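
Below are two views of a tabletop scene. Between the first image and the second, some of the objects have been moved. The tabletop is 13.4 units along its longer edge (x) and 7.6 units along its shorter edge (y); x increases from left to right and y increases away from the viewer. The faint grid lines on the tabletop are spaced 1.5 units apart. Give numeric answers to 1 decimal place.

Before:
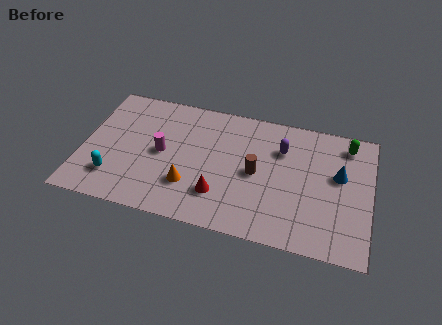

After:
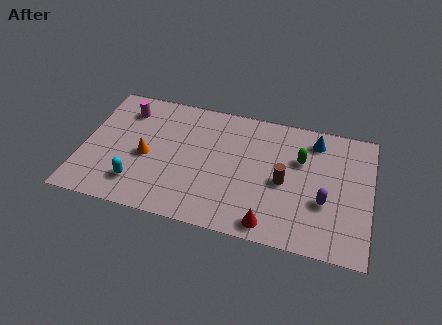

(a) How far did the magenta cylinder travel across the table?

2.9

The magenta cylinder moved from about (3.7, 3.8) to (1.8, 6.0), a distance of √(1.9² + 2.2²) ≈ 2.9.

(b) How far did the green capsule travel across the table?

2.5

From (12.2, 6.4) to (10.1, 5.0), the green capsule covered √(2.1² + 1.4²) ≈ 2.5 units.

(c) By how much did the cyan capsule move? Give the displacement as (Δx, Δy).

(1.1, -0.1)

The cyan capsule was at about (1.6, 1.8) and moved to about (2.7, 1.7).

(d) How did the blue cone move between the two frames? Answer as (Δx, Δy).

(-1.2, 1.8)

The blue cone was at about (11.9, 4.5) and moved to about (10.7, 6.3).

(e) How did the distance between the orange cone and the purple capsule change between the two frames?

+3.1

The distance was about 5.2 in the first image and 8.3 in the second, so they moved 3.1 units further apart.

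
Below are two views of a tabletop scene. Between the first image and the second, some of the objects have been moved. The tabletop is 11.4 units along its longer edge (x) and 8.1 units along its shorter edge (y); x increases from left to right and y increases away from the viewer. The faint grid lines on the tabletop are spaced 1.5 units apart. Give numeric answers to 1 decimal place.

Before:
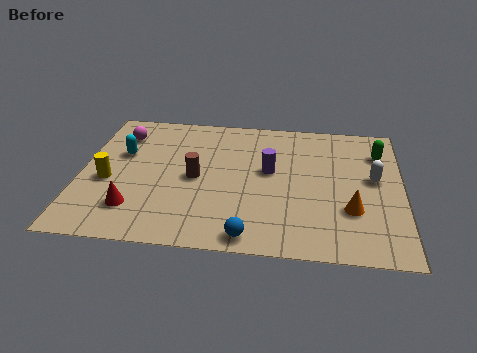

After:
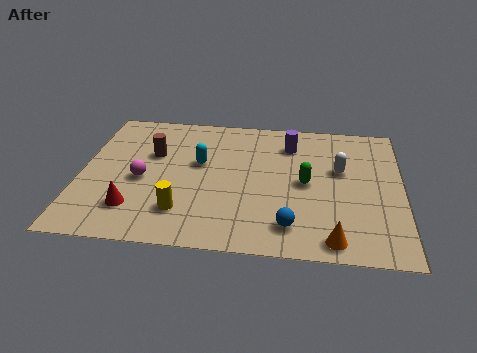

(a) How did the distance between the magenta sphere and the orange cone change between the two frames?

-1.8

Before: roughly 9.1 units apart; after: 7.3. That's 1.8 units closer together.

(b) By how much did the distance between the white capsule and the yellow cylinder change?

-3.2

They were about 9.5 units apart before and 6.3 after — 3.2 units closer together.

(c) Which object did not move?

the red cone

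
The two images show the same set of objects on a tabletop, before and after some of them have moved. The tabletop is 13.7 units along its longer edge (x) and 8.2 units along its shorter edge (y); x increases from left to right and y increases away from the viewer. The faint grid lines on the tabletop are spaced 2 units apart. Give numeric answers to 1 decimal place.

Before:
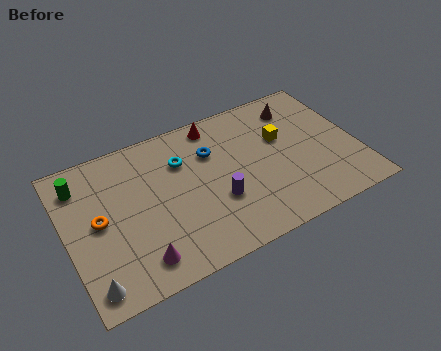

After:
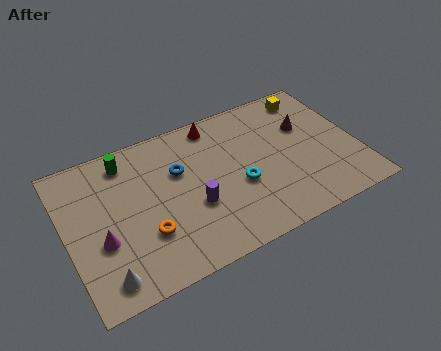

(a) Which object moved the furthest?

the cyan torus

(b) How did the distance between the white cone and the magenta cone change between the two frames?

-0.3

The distance was about 2.2 in the first image and 1.9 in the second, so they moved 0.3 units closer together.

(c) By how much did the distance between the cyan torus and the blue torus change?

+1.9

They were about 1.4 units apart before and 3.3 after — 1.9 units further apart.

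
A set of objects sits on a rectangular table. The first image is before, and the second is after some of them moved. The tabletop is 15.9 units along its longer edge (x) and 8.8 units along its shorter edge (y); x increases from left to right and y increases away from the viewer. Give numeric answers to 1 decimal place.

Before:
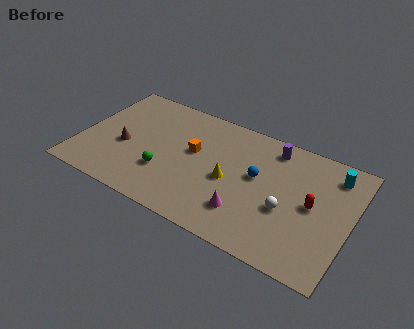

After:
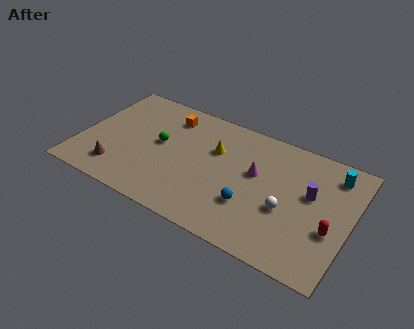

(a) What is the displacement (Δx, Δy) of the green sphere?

(-0.6, 2.0)

The green sphere was at about (5.2, 2.8) and moved to about (4.6, 4.8).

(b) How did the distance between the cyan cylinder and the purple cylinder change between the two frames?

-1.3

The distance was about 3.6 in the first image and 2.3 in the second, so they moved 1.3 units closer together.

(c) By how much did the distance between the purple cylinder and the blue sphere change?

+1.4

Before: roughly 2.6 units apart; after: 4.0. That's 1.4 units further apart.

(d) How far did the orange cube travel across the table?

2.7

The orange cube moved from about (6.6, 5.1) to (4.8, 7.1), a distance of √(1.8² + 2.0²) ≈ 2.7.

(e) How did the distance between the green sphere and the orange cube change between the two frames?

-0.4

The distance was about 2.7 in the first image and 2.3 in the second, so they moved 0.4 units closer together.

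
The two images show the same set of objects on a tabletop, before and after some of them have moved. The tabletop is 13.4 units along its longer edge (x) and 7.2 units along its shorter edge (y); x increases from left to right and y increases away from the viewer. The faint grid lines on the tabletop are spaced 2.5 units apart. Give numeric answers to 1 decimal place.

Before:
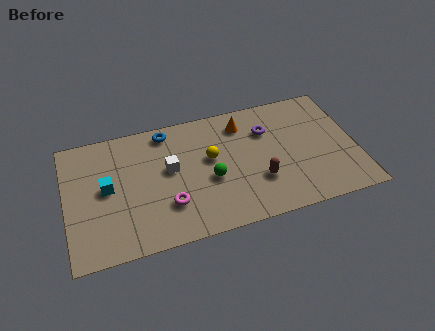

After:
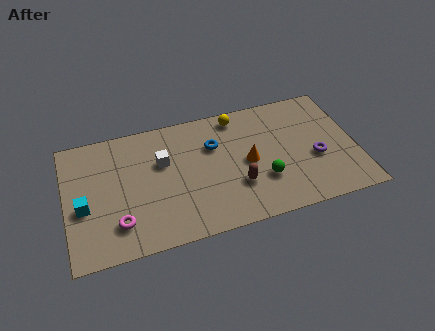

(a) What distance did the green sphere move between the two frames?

2.5

The green sphere moved from about (6.6, 3.0) to (9.0, 2.3), a distance of √(2.4² + 0.7²) ≈ 2.5.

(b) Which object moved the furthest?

the purple torus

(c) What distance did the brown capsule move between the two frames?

1.0

The brown capsule was near (8.8, 2.3) before and (7.8, 2.3) after, so it travelled √(1.0² + 0.0²) ≈ 1.0 units.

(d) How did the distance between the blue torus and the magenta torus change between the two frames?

+1.4

Before: roughly 4.2 units apart; after: 5.6. That's 1.4 units further apart.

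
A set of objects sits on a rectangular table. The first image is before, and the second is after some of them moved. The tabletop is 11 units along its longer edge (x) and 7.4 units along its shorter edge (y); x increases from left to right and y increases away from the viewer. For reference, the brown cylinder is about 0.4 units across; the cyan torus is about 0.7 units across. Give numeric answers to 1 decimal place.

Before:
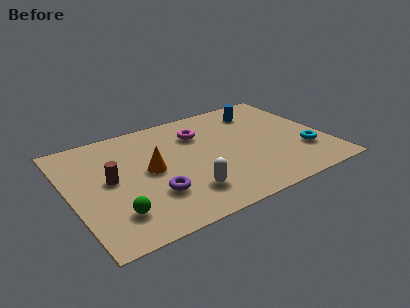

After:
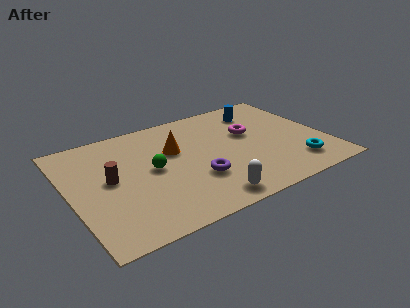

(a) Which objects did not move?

the brown cylinder and the blue cylinder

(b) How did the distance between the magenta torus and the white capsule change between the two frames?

+0.5

They were about 3.9 units apart before and 4.4 after — 0.5 units further apart.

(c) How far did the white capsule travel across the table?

1.1

From (4.6, 1.7) to (5.4, 0.9), the white capsule covered √(0.8² + 0.8²) ≈ 1.1 units.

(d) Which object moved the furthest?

the green sphere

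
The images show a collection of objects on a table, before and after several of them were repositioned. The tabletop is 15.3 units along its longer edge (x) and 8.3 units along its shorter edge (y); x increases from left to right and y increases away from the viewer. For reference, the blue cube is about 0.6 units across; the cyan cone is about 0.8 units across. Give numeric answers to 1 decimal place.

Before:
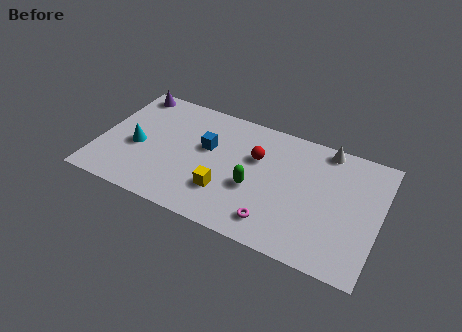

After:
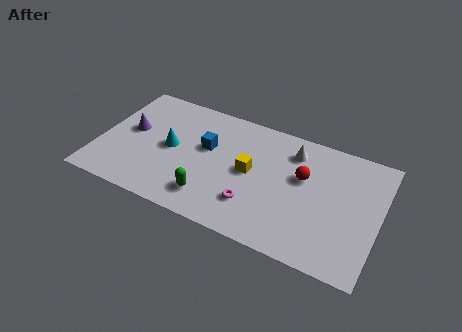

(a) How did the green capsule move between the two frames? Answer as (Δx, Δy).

(-2.2, -1.6)

The green capsule was at about (8.6, 3.3) and moved to about (6.4, 1.7).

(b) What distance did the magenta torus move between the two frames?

1.4

The magenta torus moved from about (9.9, 1.5) to (8.7, 2.2), a distance of √(1.2² + 0.7²) ≈ 1.4.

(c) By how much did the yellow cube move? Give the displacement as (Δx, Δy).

(1.2, 1.9)

From the two frames, the yellow cube sits at roughly (7.1, 2.4) before and (8.3, 4.3) after.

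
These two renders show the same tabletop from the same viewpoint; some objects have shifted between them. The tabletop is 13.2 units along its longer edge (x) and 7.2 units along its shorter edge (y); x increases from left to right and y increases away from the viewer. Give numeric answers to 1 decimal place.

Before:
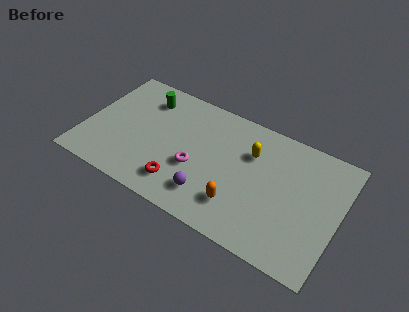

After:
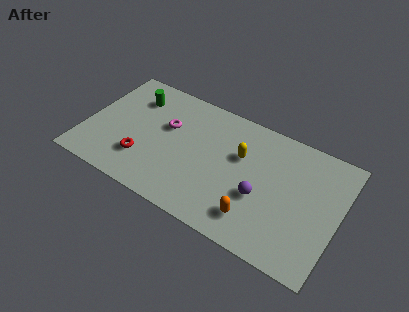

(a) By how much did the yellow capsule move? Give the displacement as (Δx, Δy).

(-0.5, -0.4)

From the two frames, the yellow capsule sits at roughly (8.5, 5.0) before and (8.0, 4.6) after.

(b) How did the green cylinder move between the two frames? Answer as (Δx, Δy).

(-0.6, -0.2)

The green cylinder was at about (2.8, 5.7) and moved to about (2.2, 5.5).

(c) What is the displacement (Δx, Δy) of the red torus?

(-2.1, 0.5)

The red torus was at about (5.3, 1.5) and moved to about (3.2, 2.0).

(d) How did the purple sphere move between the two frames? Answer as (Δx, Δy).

(2.5, 1.2)

From the two frames, the purple sphere sits at roughly (6.8, 1.6) before and (9.3, 2.8) after.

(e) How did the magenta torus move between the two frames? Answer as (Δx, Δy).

(-1.8, 1.7)

From the two frames, the magenta torus sits at roughly (5.9, 2.8) before and (4.1, 4.5) after.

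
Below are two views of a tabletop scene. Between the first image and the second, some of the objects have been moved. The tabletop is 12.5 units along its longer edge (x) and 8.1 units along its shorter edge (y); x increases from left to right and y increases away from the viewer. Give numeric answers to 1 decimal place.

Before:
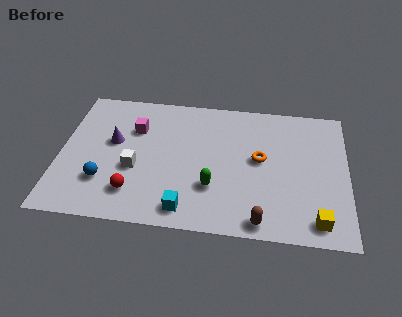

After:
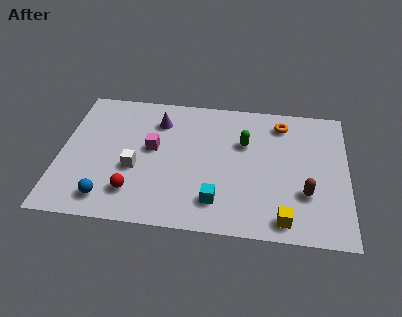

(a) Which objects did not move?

the white cube and the red sphere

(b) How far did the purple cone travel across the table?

2.4

The purple cone was near (2.3, 4.7) before and (4.2, 6.2) after, so it travelled √(1.9² + 1.5²) ≈ 2.4 units.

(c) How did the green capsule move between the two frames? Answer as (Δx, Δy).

(1.3, 2.8)

The green capsule started near (6.7, 2.5) and ended near (8.0, 5.3).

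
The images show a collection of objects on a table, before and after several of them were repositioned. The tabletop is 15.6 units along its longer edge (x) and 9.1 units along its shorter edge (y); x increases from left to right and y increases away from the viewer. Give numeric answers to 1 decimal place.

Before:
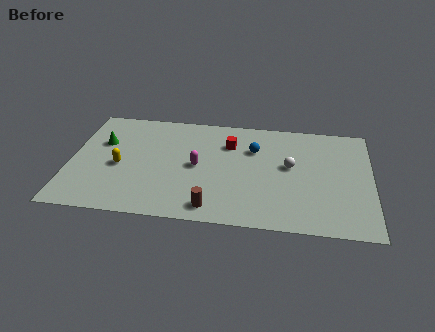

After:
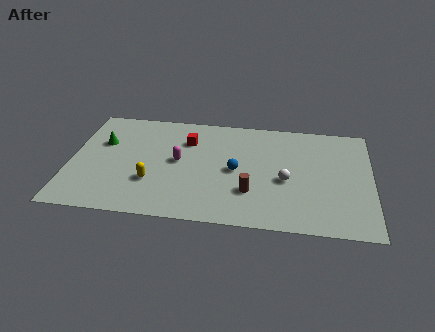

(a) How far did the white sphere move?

1.2

From (11.4, 5.1) to (11.2, 3.9), the white sphere covered √(0.2² + 1.2²) ≈ 1.2 units.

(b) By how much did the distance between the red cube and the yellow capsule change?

-2.1

Before: roughly 6.2 units apart; after: 4.1. That's 2.1 units closer together.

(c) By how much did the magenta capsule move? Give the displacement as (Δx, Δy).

(-1.0, 0.3)

From the two frames, the magenta capsule sits at roughly (6.6, 4.5) before and (5.6, 4.8) after.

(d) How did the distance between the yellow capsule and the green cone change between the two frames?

+1.9

The distance was about 2.1 in the first image and 4.0 in the second, so they moved 1.9 units further apart.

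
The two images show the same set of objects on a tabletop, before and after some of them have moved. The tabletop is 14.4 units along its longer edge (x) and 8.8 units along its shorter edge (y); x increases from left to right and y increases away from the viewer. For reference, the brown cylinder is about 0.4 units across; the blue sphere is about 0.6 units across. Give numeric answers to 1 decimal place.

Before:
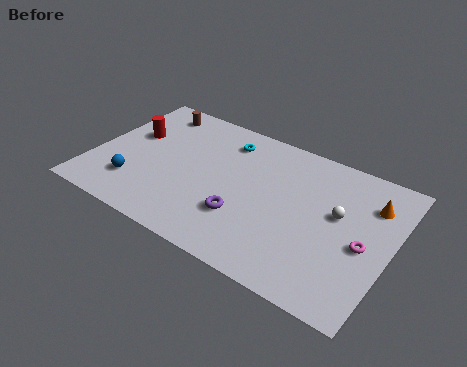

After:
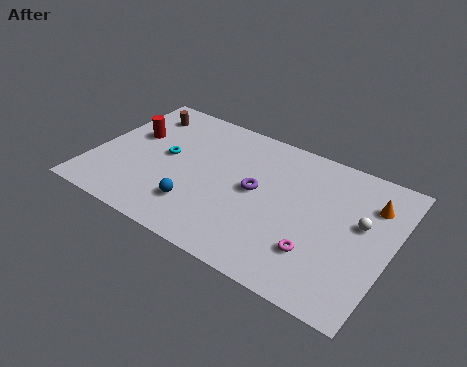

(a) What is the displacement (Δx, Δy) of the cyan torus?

(-2.6, -2.4)

The cyan torus was at about (6.0, 7.1) and moved to about (3.4, 4.7).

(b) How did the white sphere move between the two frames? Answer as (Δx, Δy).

(1.1, 0.0)

The white sphere started near (11.8, 5.1) and ended near (12.9, 5.1).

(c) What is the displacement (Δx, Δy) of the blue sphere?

(3.1, 0.0)

The blue sphere started near (2.3, 2.2) and ended near (5.4, 2.2).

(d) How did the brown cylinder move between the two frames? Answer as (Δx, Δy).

(-0.5, -0.4)

The brown cylinder was at about (2.2, 7.5) and moved to about (1.7, 7.1).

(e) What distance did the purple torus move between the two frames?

1.9

The purple torus was near (7.6, 2.7) before and (7.9, 4.6) after, so it travelled √(0.3² + 1.9²) ≈ 1.9 units.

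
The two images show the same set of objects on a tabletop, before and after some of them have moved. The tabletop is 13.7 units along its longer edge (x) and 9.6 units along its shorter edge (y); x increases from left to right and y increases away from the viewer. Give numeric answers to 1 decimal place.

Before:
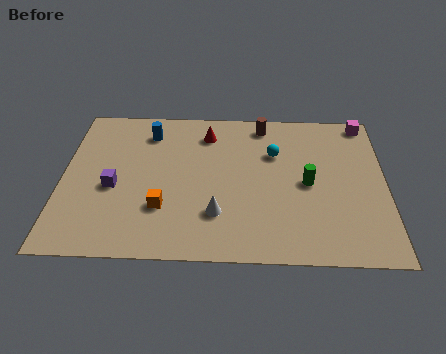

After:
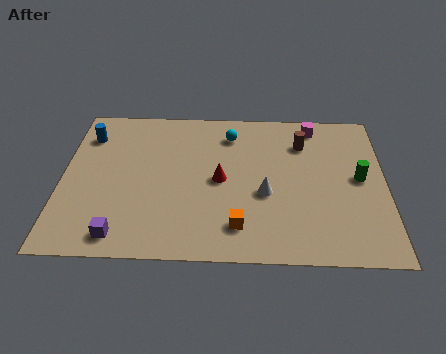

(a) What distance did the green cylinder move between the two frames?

2.2

The green cylinder was near (10.4, 4.6) before and (12.6, 5.0) after, so it travelled √(2.2² + 0.4²) ≈ 2.2 units.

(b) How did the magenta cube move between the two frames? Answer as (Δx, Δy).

(-2.2, -0.3)

The magenta cube started near (12.9, 8.7) and ended near (10.7, 8.4).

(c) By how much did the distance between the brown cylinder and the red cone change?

+1.8

The distance was about 2.5 in the first image and 4.3 in the second, so they moved 1.8 units further apart.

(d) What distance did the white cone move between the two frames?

2.4

The white cone moved from about (6.6, 2.6) to (8.6, 3.9), a distance of √(2.0² + 1.3²) ≈ 2.4.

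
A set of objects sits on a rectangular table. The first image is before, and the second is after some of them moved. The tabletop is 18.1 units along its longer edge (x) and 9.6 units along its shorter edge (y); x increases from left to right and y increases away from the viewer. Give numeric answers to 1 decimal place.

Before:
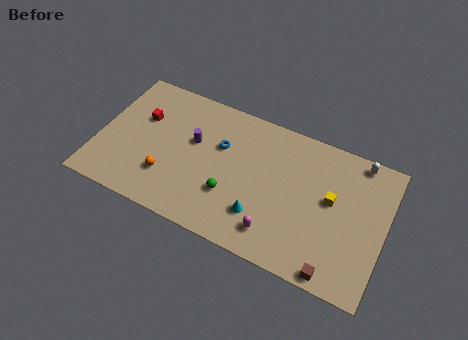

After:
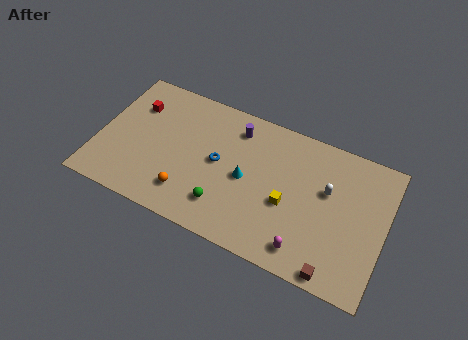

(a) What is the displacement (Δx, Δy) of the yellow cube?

(-2.6, -1.4)

From the two frames, the yellow cube sits at roughly (14.7, 5.4) before and (12.1, 4.0) after.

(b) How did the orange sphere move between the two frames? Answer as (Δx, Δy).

(1.4, -0.6)

The orange sphere started near (4.6, 2.7) and ended near (6.0, 2.1).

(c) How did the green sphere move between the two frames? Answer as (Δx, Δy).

(-0.3, -0.9)

The green sphere was at about (8.6, 3.1) and moved to about (8.3, 2.2).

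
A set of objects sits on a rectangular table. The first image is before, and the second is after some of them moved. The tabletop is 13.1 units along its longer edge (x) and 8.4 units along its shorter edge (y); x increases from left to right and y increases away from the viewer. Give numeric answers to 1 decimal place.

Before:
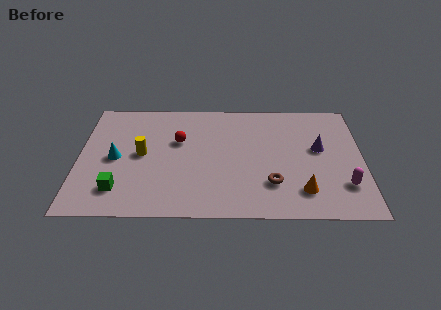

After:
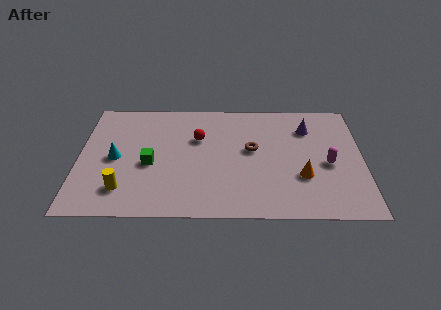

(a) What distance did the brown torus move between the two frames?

2.6

From (8.9, 2.3) to (8.0, 4.7), the brown torus covered √(0.9² + 2.4²) ≈ 2.6 units.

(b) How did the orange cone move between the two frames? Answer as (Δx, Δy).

(0.0, 1.0)

The orange cone was at about (10.3, 1.8) and moved to about (10.3, 2.8).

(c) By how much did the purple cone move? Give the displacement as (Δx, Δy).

(-0.5, 1.5)

The purple cone started near (11.1, 4.8) and ended near (10.6, 6.3).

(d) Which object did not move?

the cyan cone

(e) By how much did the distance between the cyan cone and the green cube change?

-0.6

The distance was about 2.2 in the first image and 1.6 in the second, so they moved 0.6 units closer together.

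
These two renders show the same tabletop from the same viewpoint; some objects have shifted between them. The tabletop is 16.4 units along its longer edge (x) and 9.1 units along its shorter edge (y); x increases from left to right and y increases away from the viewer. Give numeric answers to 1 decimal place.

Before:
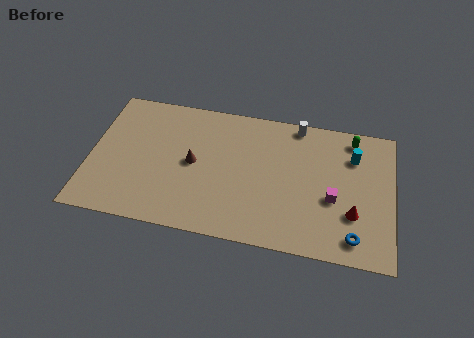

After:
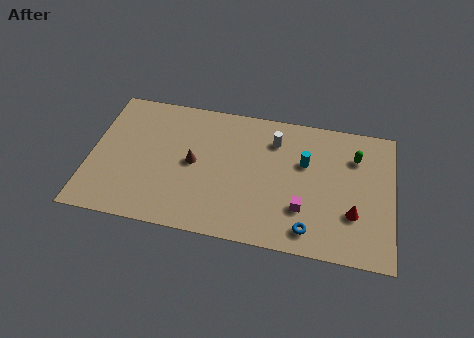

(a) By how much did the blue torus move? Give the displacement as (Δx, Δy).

(-2.4, 0.0)

The blue torus started near (14.4, 1.4) and ended near (12.0, 1.4).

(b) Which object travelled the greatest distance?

the cyan cylinder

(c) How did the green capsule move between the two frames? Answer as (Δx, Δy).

(0.2, -1.2)

The green capsule started near (14.1, 7.9) and ended near (14.3, 6.7).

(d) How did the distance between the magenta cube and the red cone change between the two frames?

+1.3

Before: roughly 1.4 units apart; after: 2.7. That's 1.3 units further apart.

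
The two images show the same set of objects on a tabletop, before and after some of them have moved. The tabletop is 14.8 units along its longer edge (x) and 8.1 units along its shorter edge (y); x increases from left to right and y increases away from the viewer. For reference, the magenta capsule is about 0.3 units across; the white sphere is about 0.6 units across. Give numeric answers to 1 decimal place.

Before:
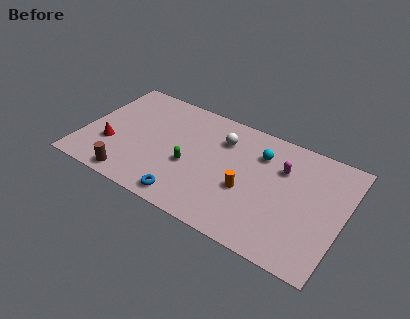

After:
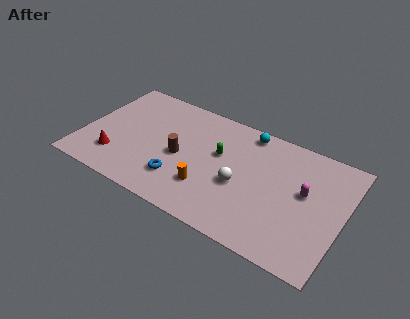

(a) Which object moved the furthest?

the brown cylinder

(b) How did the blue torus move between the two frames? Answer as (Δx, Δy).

(-0.6, 1.1)

From the two frames, the blue torus sits at roughly (6.4, 1.0) before and (5.8, 2.1) after.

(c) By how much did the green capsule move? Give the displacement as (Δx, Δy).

(1.5, 1.6)

From the two frames, the green capsule sits at roughly (6.2, 3.3) before and (7.7, 4.9) after.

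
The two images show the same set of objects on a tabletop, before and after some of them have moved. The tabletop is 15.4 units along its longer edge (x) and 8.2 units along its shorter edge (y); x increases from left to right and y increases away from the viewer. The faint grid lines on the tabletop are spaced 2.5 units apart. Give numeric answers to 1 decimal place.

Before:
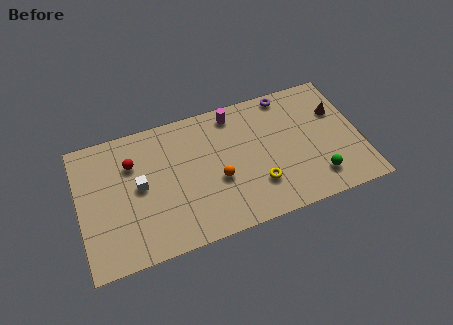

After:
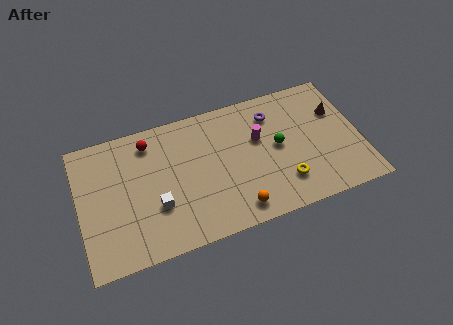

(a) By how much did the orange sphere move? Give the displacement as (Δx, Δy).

(0.8, -2.1)

The orange sphere started near (7.5, 3.3) and ended near (8.3, 1.2).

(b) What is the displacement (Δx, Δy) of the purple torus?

(-0.9, -1.0)

From the two frames, the purple torus sits at roughly (11.7, 7.4) before and (10.8, 6.4) after.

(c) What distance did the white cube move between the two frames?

1.7

From (3.3, 4.3) to (4.1, 2.8), the white cube covered √(0.8² + 1.5²) ≈ 1.7 units.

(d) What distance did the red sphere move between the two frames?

1.4

From (3.0, 5.8) to (4.0, 6.8), the red sphere covered √(1.0² + 1.0²) ≈ 1.4 units.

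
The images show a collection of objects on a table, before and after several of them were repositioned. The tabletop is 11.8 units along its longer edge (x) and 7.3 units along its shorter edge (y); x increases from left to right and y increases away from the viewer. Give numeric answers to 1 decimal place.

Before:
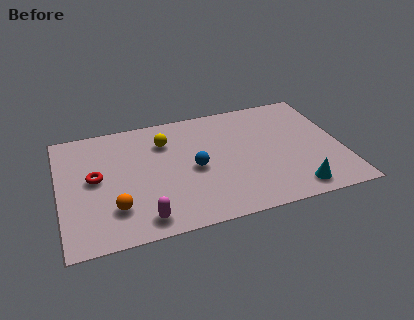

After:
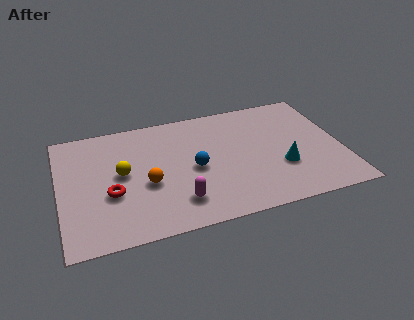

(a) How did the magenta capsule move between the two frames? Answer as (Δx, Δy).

(1.5, 0.6)

From the two frames, the magenta capsule sits at roughly (3.3, 1.0) before and (4.8, 1.6) after.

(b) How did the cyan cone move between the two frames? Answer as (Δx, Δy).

(-0.4, 1.5)

From the two frames, the cyan cone sits at roughly (9.6, 1.0) before and (9.2, 2.5) after.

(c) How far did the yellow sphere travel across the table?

2.4

The yellow sphere moved from about (4.5, 5.4) to (2.6, 3.9), a distance of √(1.9² + 1.5²) ≈ 2.4.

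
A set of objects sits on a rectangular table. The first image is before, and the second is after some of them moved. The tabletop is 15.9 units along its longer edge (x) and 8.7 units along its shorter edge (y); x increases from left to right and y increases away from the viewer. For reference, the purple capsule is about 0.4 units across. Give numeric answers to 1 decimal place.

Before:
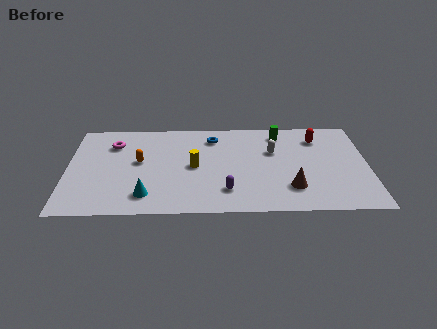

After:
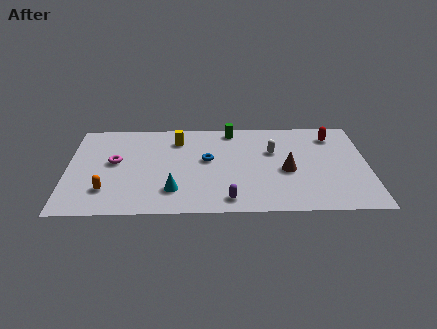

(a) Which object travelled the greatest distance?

the orange capsule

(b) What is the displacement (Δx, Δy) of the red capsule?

(0.8, 0.2)

From the two frames, the red capsule sits at roughly (13.3, 6.8) before and (14.1, 7.0) after.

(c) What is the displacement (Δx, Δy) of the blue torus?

(-0.3, -2.1)

The blue torus was at about (7.7, 7.0) and moved to about (7.4, 4.9).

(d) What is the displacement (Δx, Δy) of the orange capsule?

(-1.7, -2.6)

The orange capsule was at about (3.8, 4.8) and moved to about (2.1, 2.2).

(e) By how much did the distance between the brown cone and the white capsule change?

-1.6

They were about 3.5 units apart before and 1.9 after — 1.6 units closer together.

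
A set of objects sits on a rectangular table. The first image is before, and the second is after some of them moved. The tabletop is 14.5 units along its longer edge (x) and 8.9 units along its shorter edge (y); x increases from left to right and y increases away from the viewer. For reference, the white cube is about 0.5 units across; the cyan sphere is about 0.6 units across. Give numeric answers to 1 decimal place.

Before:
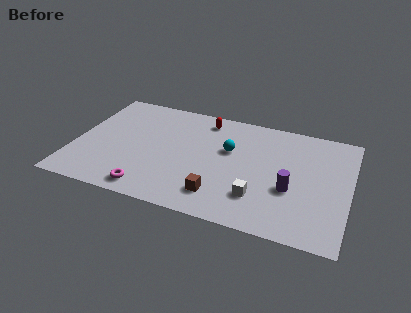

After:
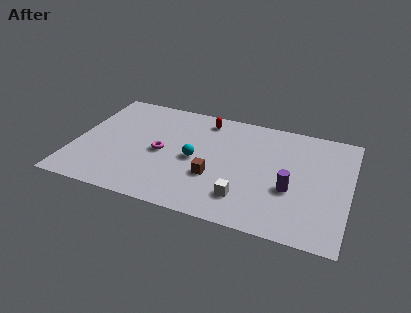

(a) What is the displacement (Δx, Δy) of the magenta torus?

(0.3, 3.1)

From the two frames, the magenta torus sits at roughly (4.3, 1.1) before and (4.6, 4.2) after.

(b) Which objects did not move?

the red capsule and the purple cylinder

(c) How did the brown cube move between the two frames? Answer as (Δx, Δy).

(-0.4, 1.3)

The brown cube was at about (7.9, 1.8) and moved to about (7.5, 3.1).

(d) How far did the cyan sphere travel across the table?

2.1

The cyan sphere moved from about (8.1, 5.5) to (6.4, 4.2), a distance of √(1.7² + 1.3²) ≈ 2.1.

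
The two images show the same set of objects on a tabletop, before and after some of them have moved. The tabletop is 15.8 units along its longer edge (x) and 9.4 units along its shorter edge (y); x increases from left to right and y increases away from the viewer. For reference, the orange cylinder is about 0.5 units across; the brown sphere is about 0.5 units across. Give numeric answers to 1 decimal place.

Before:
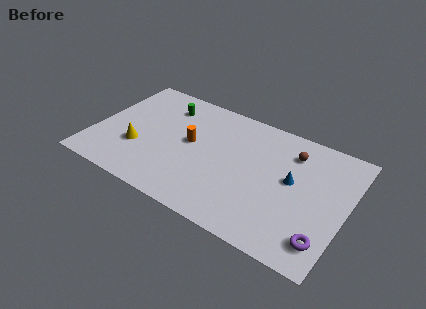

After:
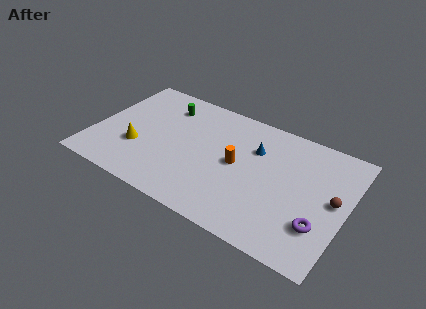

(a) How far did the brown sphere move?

3.8

From (12.1, 7.3) to (15.0, 4.9), the brown sphere covered √(2.9² + 2.4²) ≈ 3.8 units.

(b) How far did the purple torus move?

1.0

The purple torus moved from about (14.8, 1.8) to (14.4, 2.7), a distance of √(0.4² + 0.9²) ≈ 1.0.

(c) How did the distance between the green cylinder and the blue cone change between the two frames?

-2.7

They were about 8.7 units apart before and 6.0 after — 2.7 units closer together.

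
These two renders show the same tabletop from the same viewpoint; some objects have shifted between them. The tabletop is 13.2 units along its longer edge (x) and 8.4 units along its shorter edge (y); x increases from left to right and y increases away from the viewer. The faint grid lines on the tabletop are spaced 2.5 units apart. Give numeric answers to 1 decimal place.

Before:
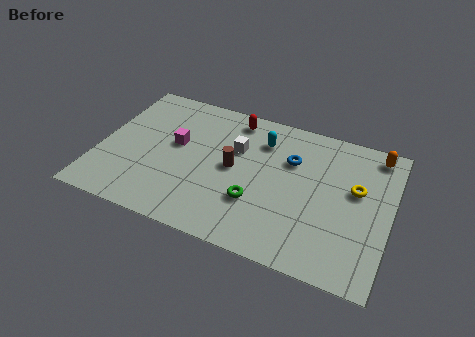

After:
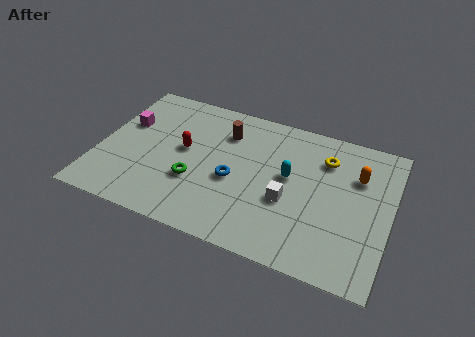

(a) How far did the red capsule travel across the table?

3.4

From (5.8, 7.3) to (3.8, 4.6), the red capsule covered √(2.0² + 2.7²) ≈ 3.4 units.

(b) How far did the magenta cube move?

2.5

The magenta cube moved from about (3.4, 4.8) to (1.0, 5.3), a distance of √(2.4² + 0.5²) ≈ 2.5.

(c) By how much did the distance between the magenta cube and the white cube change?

+5.2

They were about 2.8 units apart before and 8.0 after — 5.2 units further apart.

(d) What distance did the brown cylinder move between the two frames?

2.1

The brown cylinder moved from about (6.1, 4.3) to (5.5, 6.3), a distance of √(0.6² + 2.0²) ≈ 2.1.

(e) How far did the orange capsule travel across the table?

1.7

The orange capsule was near (12.3, 7.4) before and (11.6, 5.8) after, so it travelled √(0.7² + 1.6²) ≈ 1.7 units.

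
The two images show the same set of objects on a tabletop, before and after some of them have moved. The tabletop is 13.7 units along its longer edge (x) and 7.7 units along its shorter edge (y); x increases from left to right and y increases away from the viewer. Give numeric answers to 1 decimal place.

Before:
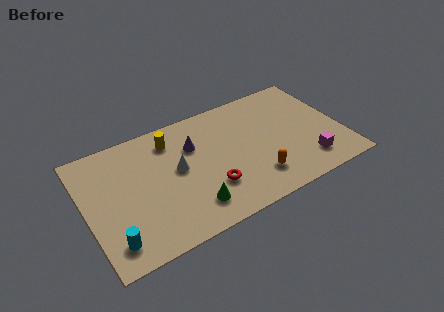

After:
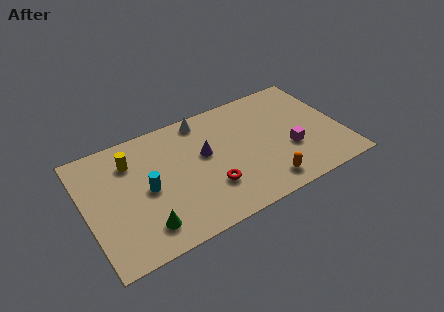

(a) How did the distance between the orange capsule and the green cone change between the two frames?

+2.9

The distance was about 3.5 in the first image and 6.4 in the second, so they moved 2.9 units further apart.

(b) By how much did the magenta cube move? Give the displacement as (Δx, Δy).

(-0.8, 1.2)

The magenta cube started near (11.6, 1.6) and ended near (10.8, 2.8).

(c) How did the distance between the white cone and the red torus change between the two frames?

+2.1

They were about 2.4 units apart before and 4.5 after — 2.1 units further apart.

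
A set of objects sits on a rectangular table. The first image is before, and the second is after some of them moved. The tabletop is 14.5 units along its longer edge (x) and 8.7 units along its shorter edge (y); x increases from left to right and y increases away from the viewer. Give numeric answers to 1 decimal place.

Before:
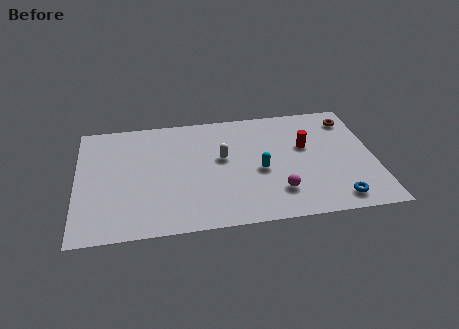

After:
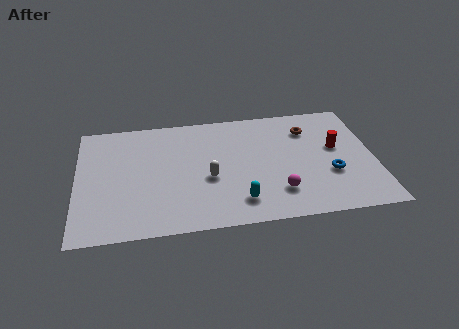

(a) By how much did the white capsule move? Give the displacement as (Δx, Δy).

(-0.7, -1.4)

The white capsule started near (7.1, 5.0) and ended near (6.4, 3.6).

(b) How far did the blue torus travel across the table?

1.9

From (12.5, 1.2) to (12.3, 3.1), the blue torus covered √(0.2² + 1.9²) ≈ 1.9 units.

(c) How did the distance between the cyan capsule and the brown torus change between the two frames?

+0.4

The distance was about 5.7 in the first image and 6.1 in the second, so they moved 0.4 units further apart.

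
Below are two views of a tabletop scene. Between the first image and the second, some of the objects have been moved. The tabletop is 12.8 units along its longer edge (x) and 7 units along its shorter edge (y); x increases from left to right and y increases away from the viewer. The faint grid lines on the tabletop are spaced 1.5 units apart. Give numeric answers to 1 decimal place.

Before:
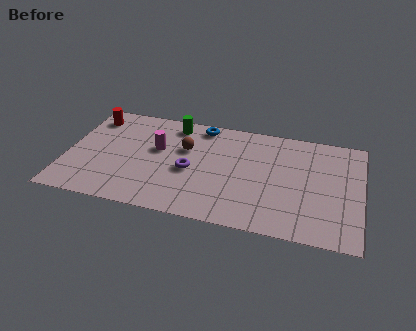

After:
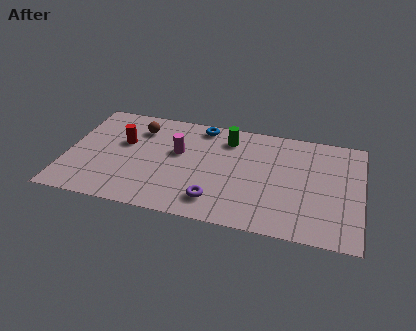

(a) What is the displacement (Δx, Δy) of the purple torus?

(1.2, -1.7)

The purple torus started near (5.4, 3.1) and ended near (6.6, 1.4).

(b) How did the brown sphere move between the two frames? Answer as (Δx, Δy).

(-2.1, 0.9)

The brown sphere started near (5.1, 4.5) and ended near (3.0, 5.4).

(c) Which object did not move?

the blue torus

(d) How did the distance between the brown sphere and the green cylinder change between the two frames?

+2.3

The distance was about 1.6 in the first image and 3.9 in the second, so they moved 2.3 units further apart.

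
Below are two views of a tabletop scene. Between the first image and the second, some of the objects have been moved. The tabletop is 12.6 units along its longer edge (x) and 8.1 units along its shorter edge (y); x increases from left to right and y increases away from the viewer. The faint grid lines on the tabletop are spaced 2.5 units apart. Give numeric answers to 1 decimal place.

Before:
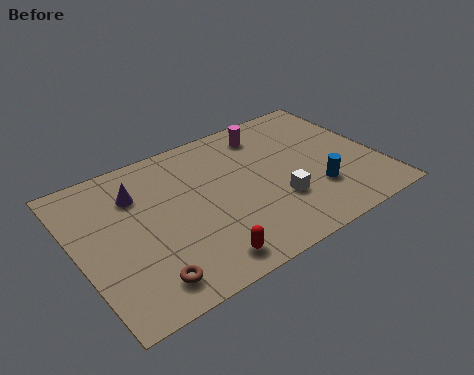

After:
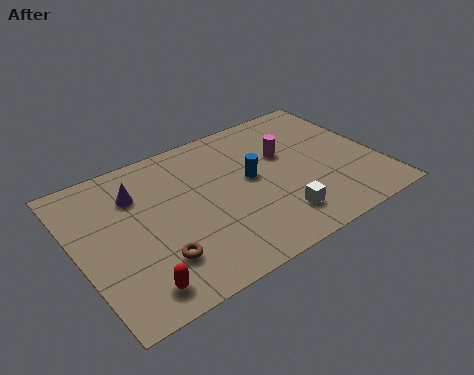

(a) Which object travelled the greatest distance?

the blue cylinder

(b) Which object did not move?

the purple cone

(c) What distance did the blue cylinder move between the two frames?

3.1

The blue cylinder moved from about (9.7, 2.4) to (7.3, 4.4), a distance of √(2.4² + 2.0²) ≈ 3.1.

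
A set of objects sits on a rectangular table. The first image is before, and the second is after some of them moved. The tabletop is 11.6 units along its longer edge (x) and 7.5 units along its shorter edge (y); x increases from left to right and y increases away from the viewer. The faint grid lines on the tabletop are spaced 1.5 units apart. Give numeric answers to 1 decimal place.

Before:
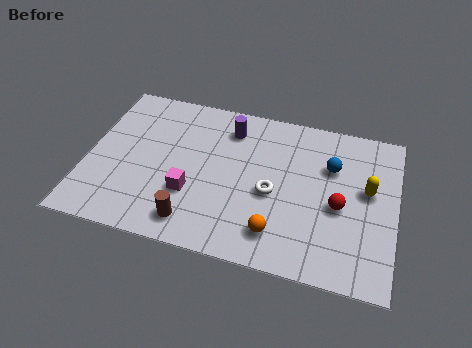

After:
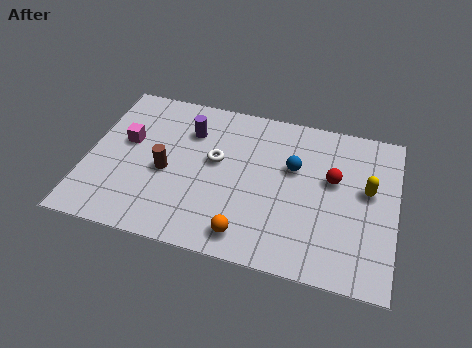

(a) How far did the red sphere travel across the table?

1.2

The red sphere was near (9.5, 3.3) before and (9.2, 4.5) after, so it travelled √(0.3² + 1.2²) ≈ 1.2 units.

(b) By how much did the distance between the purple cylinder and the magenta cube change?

-1.2

Before: roughly 3.7 units apart; after: 2.5. That's 1.2 units closer together.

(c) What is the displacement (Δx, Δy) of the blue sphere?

(-1.4, -0.4)

From the two frames, the blue sphere sits at roughly (9.1, 5.1) before and (7.7, 4.7) after.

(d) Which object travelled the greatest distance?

the magenta cube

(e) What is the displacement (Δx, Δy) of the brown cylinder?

(-1.2, 2.1)

The brown cylinder was at about (4.2, 1.2) and moved to about (3.0, 3.3).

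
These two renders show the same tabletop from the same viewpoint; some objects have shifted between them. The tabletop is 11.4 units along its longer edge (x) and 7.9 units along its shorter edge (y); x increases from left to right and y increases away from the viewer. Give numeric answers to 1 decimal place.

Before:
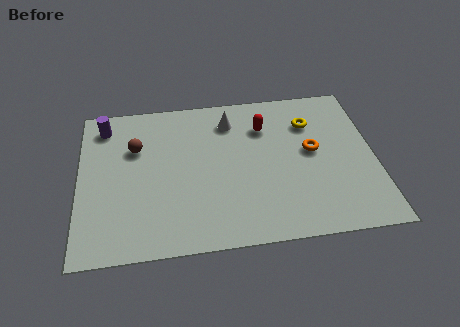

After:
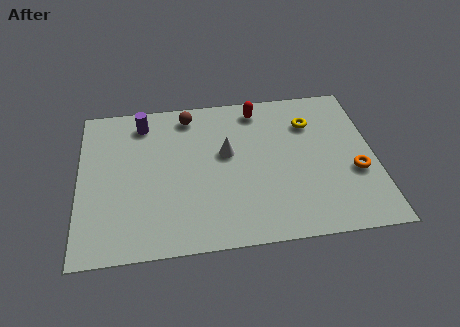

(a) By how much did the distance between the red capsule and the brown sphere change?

-2.3

They were about 5.0 units apart before and 2.7 after — 2.3 units closer together.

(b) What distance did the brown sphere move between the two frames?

2.6

The brown sphere was near (2.2, 5.3) before and (4.3, 6.8) after, so it travelled √(2.1² + 1.5²) ≈ 2.6 units.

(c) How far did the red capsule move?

1.0

From (7.2, 5.8) to (7.0, 6.8), the red capsule covered √(0.2² + 1.0²) ≈ 1.0 units.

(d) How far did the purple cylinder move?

1.5

From (1.0, 6.6) to (2.5, 6.6), the purple cylinder covered √(1.5² + 0.0²) ≈ 1.5 units.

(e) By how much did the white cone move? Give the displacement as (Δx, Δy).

(-0.2, -1.7)

The white cone started near (5.9, 6.3) and ended near (5.7, 4.6).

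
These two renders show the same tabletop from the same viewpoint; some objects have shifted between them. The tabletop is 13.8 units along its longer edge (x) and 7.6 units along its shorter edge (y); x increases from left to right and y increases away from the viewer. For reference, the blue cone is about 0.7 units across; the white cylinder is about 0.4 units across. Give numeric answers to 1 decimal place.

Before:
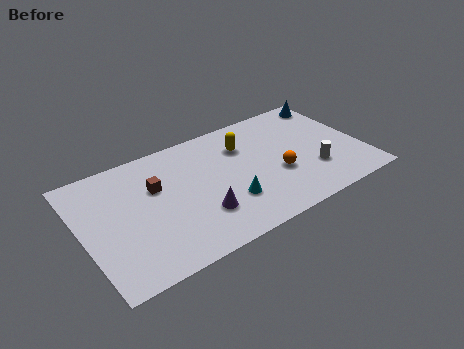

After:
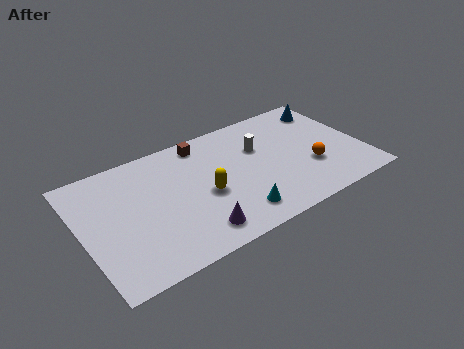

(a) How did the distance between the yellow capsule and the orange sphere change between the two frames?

+2.3

Before: roughly 2.9 units apart; after: 5.2. That's 2.3 units further apart.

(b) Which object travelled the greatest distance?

the white cylinder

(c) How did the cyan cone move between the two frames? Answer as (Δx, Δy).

(0.2, -0.9)

The cyan cone started near (6.9, 2.3) and ended near (7.1, 1.4).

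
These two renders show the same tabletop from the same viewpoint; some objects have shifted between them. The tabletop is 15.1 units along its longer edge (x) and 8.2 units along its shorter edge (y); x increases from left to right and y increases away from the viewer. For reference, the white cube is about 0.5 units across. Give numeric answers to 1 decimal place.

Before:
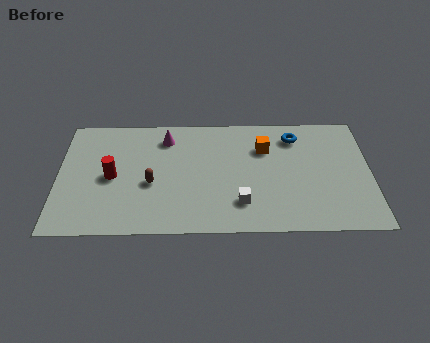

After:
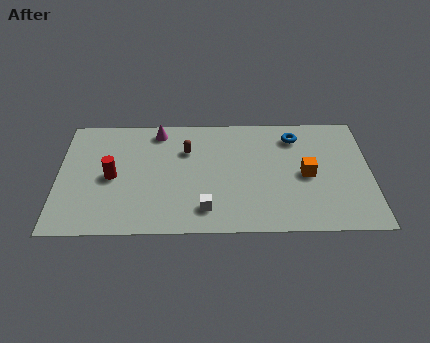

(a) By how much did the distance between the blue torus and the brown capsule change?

-2.3

They were about 7.7 units apart before and 5.4 after — 2.3 units closer together.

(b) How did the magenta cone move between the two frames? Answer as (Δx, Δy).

(-0.4, 0.5)

From the two frames, the magenta cone sits at roughly (5.2, 6.6) before and (4.8, 7.1) after.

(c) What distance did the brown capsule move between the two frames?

2.9

From (4.5, 3.4) to (6.2, 5.7), the brown capsule covered √(1.7² + 2.3²) ≈ 2.9 units.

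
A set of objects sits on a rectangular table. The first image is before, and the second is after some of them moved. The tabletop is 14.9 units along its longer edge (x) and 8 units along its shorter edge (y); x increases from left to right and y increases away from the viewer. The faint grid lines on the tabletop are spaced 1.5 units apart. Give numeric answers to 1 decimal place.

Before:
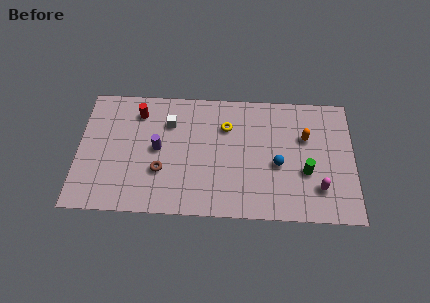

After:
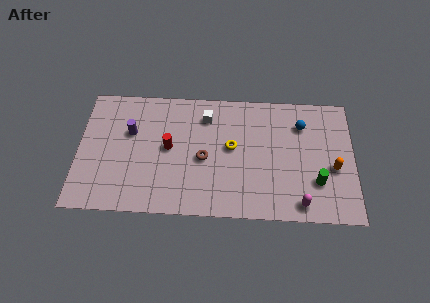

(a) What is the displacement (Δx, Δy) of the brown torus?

(2.3, 0.9)

The brown torus started near (4.5, 2.7) and ended near (6.8, 3.6).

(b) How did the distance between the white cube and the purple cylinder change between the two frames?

+2.5

They were about 1.8 units apart before and 4.3 after — 2.5 units further apart.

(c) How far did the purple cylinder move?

1.8

The purple cylinder moved from about (4.3, 4.1) to (2.8, 5.1), a distance of √(1.5² + 1.0²) ≈ 1.8.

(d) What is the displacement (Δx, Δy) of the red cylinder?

(1.7, -2.2)

The red cylinder was at about (3.2, 6.4) and moved to about (4.9, 4.2).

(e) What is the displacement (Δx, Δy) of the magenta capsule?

(-1.0, -1.0)

The magenta capsule started near (13.0, 2.0) and ended near (12.0, 1.0).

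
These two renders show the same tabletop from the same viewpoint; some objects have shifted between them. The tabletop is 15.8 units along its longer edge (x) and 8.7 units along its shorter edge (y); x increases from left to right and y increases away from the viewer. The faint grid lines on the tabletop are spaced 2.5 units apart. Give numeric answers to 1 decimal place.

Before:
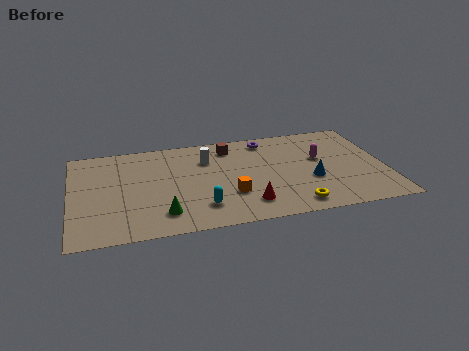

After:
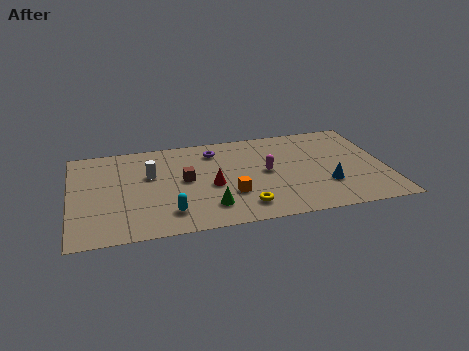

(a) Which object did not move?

the orange cube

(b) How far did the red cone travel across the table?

2.6

The red cone was near (8.7, 1.8) before and (7.0, 3.8) after, so it travelled √(1.7² + 2.0²) ≈ 2.6 units.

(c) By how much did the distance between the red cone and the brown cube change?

-3.9

They were about 5.4 units apart before and 1.5 after — 3.9 units closer together.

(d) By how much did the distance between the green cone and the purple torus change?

-2.8

Before: roughly 7.9 units apart; after: 5.1. That's 2.8 units closer together.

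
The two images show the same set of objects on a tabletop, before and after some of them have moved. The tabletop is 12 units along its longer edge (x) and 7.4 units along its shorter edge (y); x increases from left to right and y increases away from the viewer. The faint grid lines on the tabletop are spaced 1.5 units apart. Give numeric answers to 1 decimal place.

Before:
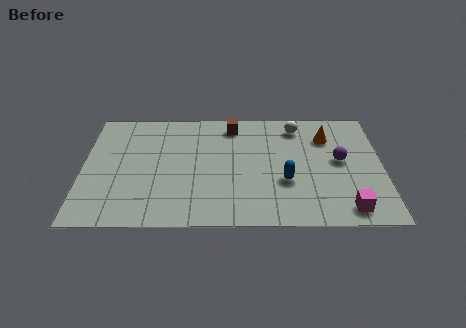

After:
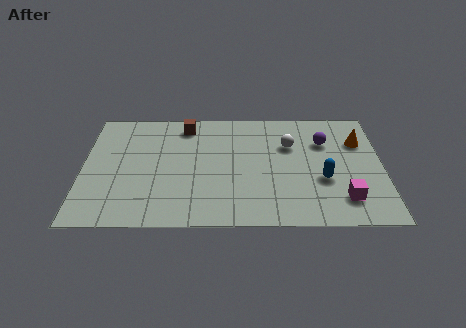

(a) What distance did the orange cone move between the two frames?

1.3

The orange cone was near (9.8, 5.5) before and (11.1, 5.2) after, so it travelled √(1.3² + 0.3²) ≈ 1.3 units.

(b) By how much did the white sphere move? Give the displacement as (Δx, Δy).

(-0.3, -1.2)

The white sphere was at about (8.6, 6.2) and moved to about (8.3, 5.0).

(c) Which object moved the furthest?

the brown cube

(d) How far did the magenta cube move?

0.6

The magenta cube moved from about (10.5, 1.0) to (10.4, 1.6), a distance of √(0.1² + 0.6²) ≈ 0.6.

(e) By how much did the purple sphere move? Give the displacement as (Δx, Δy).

(-0.6, 1.2)

From the two frames, the purple sphere sits at roughly (10.3, 4.0) before and (9.7, 5.2) after.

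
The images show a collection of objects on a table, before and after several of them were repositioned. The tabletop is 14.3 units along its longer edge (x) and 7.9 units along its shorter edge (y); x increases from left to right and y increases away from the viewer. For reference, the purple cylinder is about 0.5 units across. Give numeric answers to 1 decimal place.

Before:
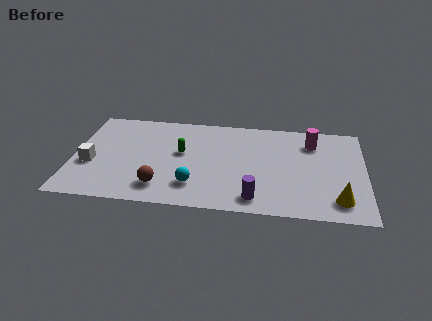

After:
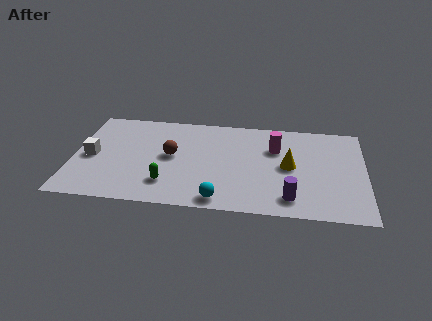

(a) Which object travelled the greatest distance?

the yellow cone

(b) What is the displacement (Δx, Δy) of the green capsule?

(-0.6, -2.6)

From the two frames, the green capsule sits at roughly (5.3, 4.5) before and (4.7, 1.9) after.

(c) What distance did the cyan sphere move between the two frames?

1.6

The cyan sphere moved from about (6.0, 1.9) to (7.3, 0.9), a distance of √(1.3² + 1.0²) ≈ 1.6.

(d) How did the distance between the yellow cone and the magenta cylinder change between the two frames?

-3.2

The distance was about 4.8 in the first image and 1.6 in the second, so they moved 3.2 units closer together.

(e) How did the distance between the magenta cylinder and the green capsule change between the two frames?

-0.3

They were about 6.6 units apart before and 6.3 after — 0.3 units closer together.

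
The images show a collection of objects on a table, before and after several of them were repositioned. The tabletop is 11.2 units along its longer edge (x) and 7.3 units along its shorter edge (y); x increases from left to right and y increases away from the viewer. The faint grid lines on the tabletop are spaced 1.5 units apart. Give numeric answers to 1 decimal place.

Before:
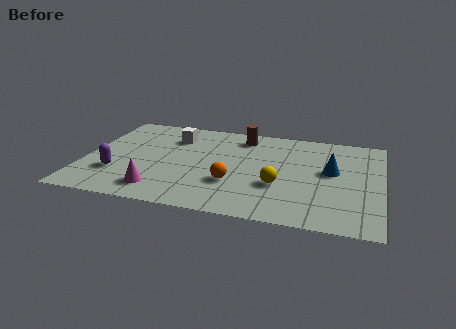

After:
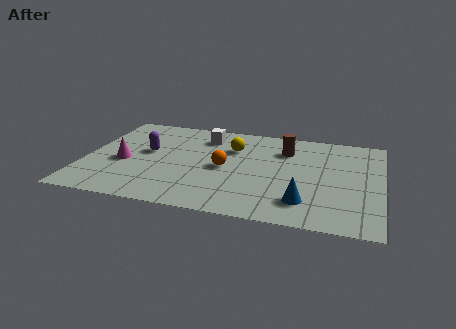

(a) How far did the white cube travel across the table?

1.2

The white cube moved from about (3.2, 5.5) to (4.4, 5.8), a distance of √(1.2² + 0.3²) ≈ 1.2.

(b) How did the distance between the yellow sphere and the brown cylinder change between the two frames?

-1.8

Before: roughly 3.8 units apart; after: 2.0. That's 1.8 units closer together.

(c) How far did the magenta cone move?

2.3

From (3.0, 1.3) to (1.5, 3.1), the magenta cone covered √(1.5² + 1.8²) ≈ 2.3 units.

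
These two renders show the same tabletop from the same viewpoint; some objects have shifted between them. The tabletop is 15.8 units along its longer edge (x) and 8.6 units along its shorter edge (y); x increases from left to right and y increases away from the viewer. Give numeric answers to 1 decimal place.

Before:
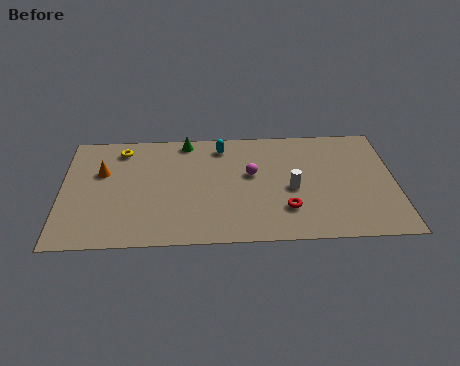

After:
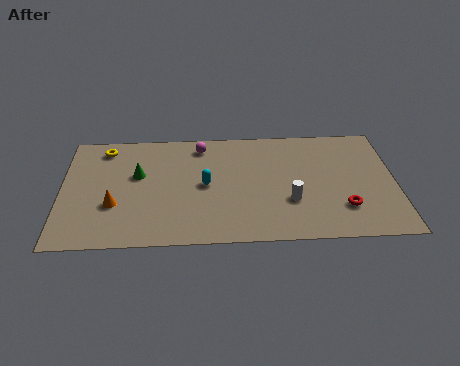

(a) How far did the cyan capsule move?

3.0

The cyan capsule was near (7.6, 7.2) before and (6.8, 4.3) after, so it travelled √(0.8² + 2.9²) ≈ 3.0 units.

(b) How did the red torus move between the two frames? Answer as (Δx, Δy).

(2.7, 0.0)

The red torus started near (10.6, 2.3) and ended near (13.3, 2.3).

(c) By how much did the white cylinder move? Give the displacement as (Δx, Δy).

(-0.1, -0.9)

The white cylinder started near (10.9, 3.8) and ended near (10.8, 2.9).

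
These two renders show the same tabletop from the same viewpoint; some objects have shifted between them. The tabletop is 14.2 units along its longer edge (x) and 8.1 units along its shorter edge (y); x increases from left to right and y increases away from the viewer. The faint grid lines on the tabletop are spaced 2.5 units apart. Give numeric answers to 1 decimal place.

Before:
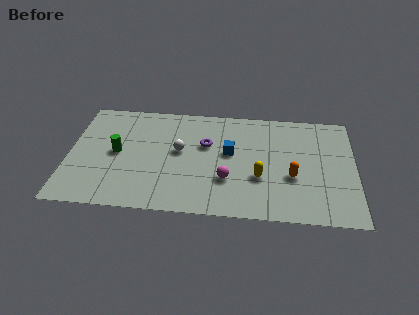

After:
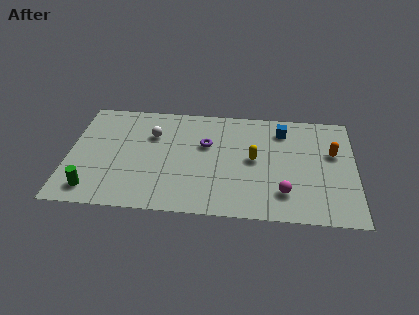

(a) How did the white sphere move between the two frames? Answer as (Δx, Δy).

(-1.4, 1.1)

From the two frames, the white sphere sits at roughly (5.5, 4.5) before and (4.1, 5.6) after.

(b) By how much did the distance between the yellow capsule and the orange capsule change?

+2.4

They were about 1.6 units apart before and 4.0 after — 2.4 units further apart.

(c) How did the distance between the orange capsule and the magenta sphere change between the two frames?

+0.7

Before: roughly 3.2 units apart; after: 3.9. That's 0.7 units further apart.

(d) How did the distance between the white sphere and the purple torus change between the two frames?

+1.3

Before: roughly 1.4 units apart; after: 2.7. That's 1.3 units further apart.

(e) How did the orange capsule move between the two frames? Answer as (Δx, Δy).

(2.0, 1.9)

The orange capsule started near (11.1, 3.1) and ended near (13.1, 5.0).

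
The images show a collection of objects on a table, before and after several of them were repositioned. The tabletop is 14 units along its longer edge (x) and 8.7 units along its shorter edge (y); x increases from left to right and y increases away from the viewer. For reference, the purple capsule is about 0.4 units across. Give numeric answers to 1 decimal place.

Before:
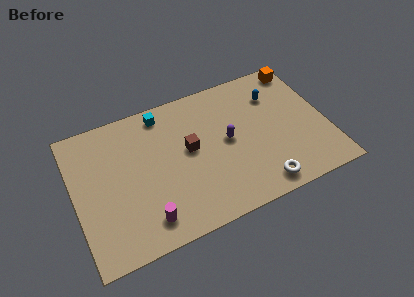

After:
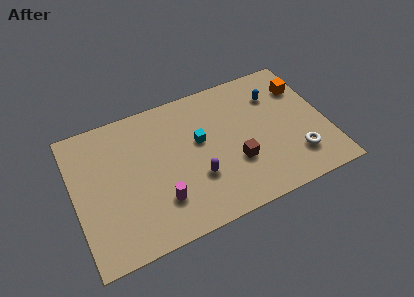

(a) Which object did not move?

the blue capsule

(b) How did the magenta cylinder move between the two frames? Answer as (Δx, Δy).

(0.9, 0.8)

The magenta cylinder started near (3.6, 1.5) and ended near (4.5, 2.3).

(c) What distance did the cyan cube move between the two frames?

3.1

The cyan cube was near (5.2, 7.6) before and (7.0, 5.1) after, so it travelled √(1.8² + 2.5²) ≈ 3.1 units.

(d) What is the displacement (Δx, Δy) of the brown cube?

(2.4, -1.8)

The brown cube was at about (6.4, 4.8) and moved to about (8.8, 3.0).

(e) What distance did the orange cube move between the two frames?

1.3

The orange cube was near (13.1, 7.7) before and (13.0, 6.4) after, so it travelled √(0.1² + 1.3²) ≈ 1.3 units.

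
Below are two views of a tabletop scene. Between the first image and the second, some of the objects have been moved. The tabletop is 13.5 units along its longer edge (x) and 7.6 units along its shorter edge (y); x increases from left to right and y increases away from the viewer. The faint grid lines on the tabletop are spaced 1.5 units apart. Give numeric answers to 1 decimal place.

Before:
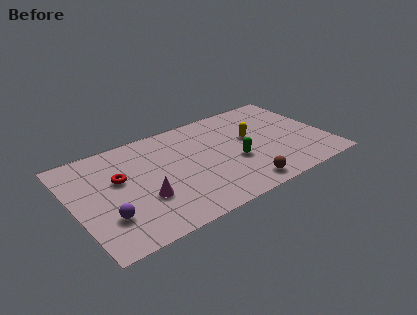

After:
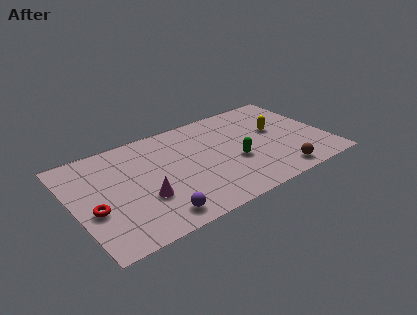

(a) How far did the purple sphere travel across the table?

2.6

The purple sphere was near (1.5, 2.2) before and (3.9, 1.1) after, so it travelled √(2.4² + 1.1²) ≈ 2.6 units.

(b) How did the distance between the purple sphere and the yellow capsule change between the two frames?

-0.6

They were about 8.4 units apart before and 7.8 after — 0.6 units closer together.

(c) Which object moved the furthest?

the purple sphere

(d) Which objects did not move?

the green capsule and the magenta cone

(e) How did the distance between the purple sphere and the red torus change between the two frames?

+1.0

Before: roughly 2.6 units apart; after: 3.6. That's 1.0 units further apart.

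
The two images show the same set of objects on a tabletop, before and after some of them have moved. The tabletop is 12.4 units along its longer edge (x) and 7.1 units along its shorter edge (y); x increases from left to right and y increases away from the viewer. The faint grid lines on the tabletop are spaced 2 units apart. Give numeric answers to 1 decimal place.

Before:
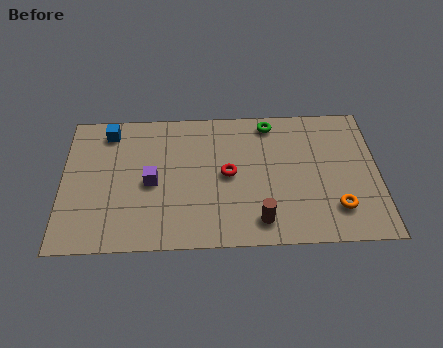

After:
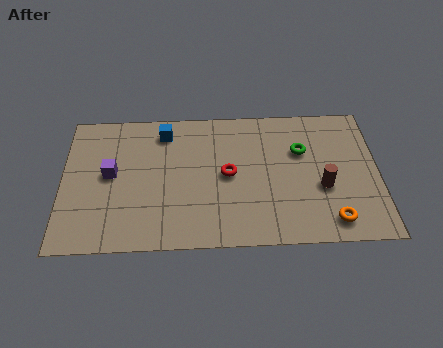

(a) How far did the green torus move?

1.9

The green torus was near (8.2, 6.2) before and (9.4, 4.7) after, so it travelled √(1.2² + 1.5²) ≈ 1.9 units.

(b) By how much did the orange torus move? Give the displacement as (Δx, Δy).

(-0.2, -0.6)

The orange torus was at about (10.7, 1.7) and moved to about (10.5, 1.1).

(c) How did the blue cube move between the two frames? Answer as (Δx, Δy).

(2.2, -0.1)

The blue cube was at about (1.8, 6.0) and moved to about (4.0, 5.9).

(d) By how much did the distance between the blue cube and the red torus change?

-1.9

Before: roughly 5.3 units apart; after: 3.4. That's 1.9 units closer together.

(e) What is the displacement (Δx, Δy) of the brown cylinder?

(2.5, 1.6)

From the two frames, the brown cylinder sits at roughly (7.7, 1.2) before and (10.2, 2.8) after.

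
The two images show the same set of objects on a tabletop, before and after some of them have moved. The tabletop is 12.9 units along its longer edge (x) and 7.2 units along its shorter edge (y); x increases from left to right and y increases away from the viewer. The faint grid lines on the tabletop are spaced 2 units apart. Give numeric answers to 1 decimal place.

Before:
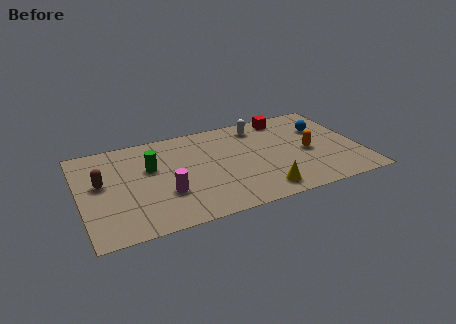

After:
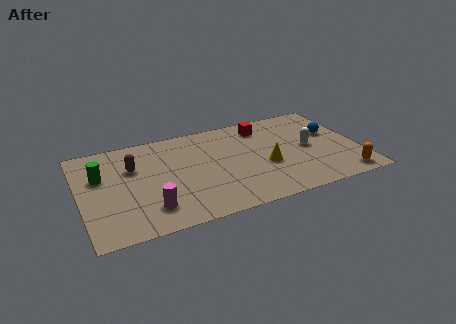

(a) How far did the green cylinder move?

2.3

From (3.3, 4.5) to (1.0, 4.6), the green cylinder covered √(2.3² + 0.1²) ≈ 2.3 units.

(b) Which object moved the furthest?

the white capsule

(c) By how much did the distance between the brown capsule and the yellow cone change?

-1.4

The distance was about 7.7 in the first image and 6.3 in the second, so they moved 1.4 units closer together.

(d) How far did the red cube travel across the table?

1.2

From (9.8, 6.3) to (8.7, 5.9), the red cube covered √(1.1² + 0.4²) ≈ 1.2 units.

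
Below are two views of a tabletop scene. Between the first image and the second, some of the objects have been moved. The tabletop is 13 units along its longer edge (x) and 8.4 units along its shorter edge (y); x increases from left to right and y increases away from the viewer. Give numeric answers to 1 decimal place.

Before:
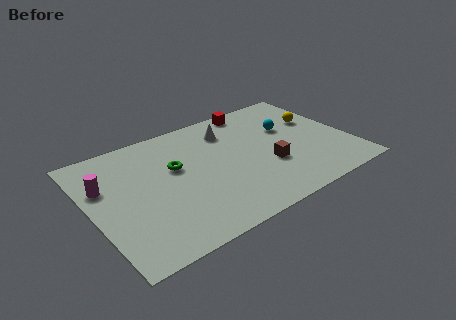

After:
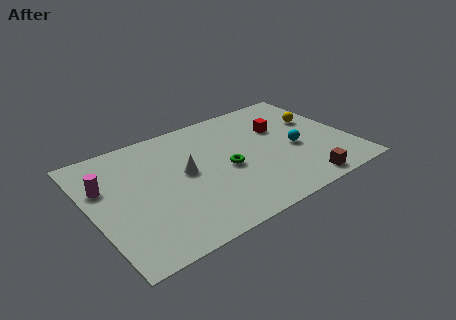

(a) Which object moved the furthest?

the white cone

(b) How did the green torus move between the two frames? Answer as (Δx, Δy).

(2.4, -1.3)

The green torus was at about (4.3, 5.1) and moved to about (6.7, 3.8).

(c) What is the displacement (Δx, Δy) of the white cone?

(-2.6, -2.0)

From the two frames, the white cone sits at roughly (7.3, 6.5) before and (4.7, 4.5) after.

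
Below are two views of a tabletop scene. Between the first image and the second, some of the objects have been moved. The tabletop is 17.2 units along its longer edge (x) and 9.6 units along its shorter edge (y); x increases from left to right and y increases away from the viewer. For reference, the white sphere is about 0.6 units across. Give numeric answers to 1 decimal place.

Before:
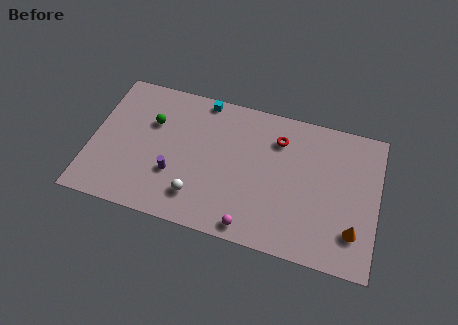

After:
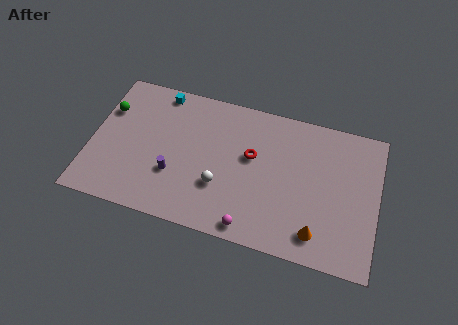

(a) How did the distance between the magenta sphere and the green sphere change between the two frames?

+2.3

The distance was about 8.4 in the first image and 10.7 in the second, so they moved 2.3 units further apart.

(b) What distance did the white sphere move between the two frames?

1.7

The white sphere moved from about (6.6, 2.1) to (7.9, 3.2), a distance of √(1.3² + 1.1²) ≈ 1.7.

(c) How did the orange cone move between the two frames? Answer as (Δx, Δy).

(-2.1, -0.7)

The orange cone started near (15.9, 2.4) and ended near (13.8, 1.7).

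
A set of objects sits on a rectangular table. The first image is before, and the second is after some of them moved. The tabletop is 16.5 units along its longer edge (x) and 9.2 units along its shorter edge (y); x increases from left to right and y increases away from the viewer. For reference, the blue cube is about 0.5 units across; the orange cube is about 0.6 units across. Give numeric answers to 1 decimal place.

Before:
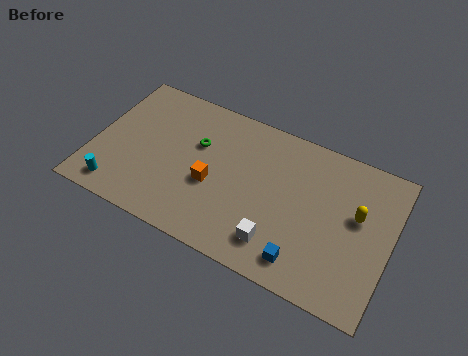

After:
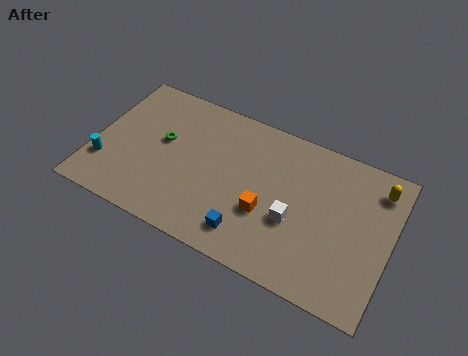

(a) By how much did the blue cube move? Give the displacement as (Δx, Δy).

(-3.1, 0.2)

From the two frames, the blue cube sits at roughly (12.1, 1.5) before and (9.0, 1.7) after.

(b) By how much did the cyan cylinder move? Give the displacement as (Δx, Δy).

(-0.9, 1.3)

From the two frames, the cyan cylinder sits at roughly (1.7, 1.3) before and (0.8, 2.6) after.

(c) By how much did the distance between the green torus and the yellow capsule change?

+3.0

The distance was about 9.0 in the first image and 12.0 in the second, so they moved 3.0 units further apart.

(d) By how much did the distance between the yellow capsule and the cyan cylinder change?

+2.0

They were about 13.5 units apart before and 15.5 after — 2.0 units further apart.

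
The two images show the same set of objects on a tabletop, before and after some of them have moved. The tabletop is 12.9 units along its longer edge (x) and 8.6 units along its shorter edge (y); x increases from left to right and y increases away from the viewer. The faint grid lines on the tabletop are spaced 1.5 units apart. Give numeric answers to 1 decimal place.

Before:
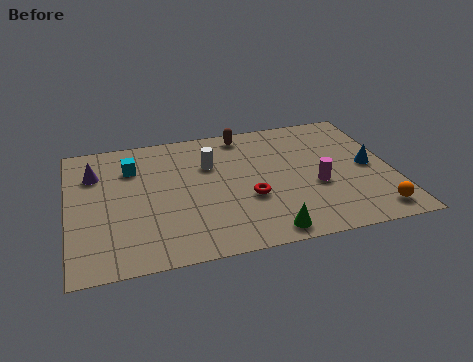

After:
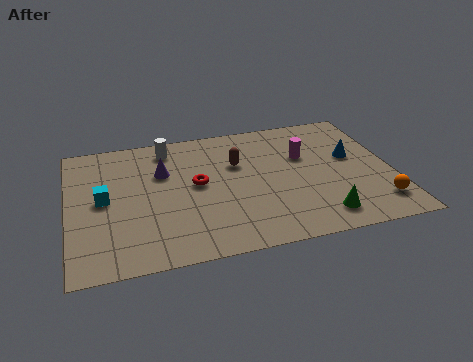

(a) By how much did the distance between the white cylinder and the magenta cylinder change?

+0.9

They were about 4.8 units apart before and 5.7 after — 0.9 units further apart.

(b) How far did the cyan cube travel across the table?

2.2

The cyan cube was near (2.6, 6.3) before and (1.4, 4.4) after, so it travelled √(1.2² + 1.9²) ≈ 2.2 units.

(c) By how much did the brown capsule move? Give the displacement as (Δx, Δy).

(-0.4, -2.0)

From the two frames, the brown capsule sits at roughly (7.2, 7.6) before and (6.8, 5.6) after.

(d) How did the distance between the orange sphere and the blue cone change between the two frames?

+0.4

Before: roughly 3.0 units apart; after: 3.4. That's 0.4 units further apart.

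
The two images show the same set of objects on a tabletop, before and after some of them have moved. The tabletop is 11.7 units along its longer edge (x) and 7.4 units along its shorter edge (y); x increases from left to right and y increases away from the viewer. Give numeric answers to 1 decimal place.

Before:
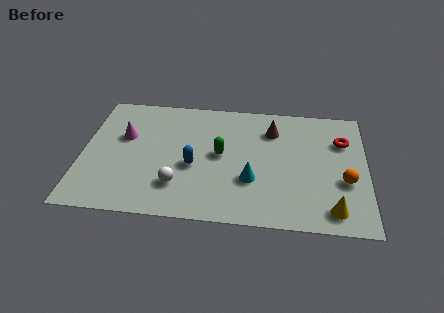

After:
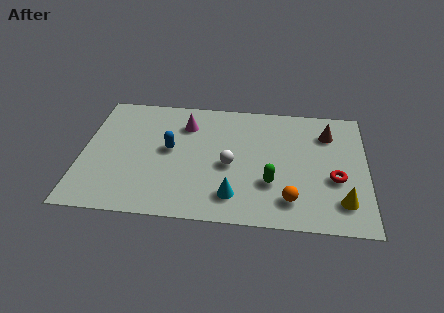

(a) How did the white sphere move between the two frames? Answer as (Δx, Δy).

(2.1, 1.4)

The white sphere started near (4.0, 1.9) and ended near (6.1, 3.3).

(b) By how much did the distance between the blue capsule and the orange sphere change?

-0.6

The distance was about 6.2 in the first image and 5.6 in the second, so they moved 0.6 units closer together.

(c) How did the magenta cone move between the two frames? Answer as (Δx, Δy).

(2.5, 1.0)

The magenta cone was at about (1.7, 4.6) and moved to about (4.2, 5.6).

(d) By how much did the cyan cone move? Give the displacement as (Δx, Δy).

(-0.7, -1.0)

The cyan cone was at about (7.0, 2.5) and moved to about (6.3, 1.5).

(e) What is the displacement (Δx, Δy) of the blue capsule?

(-1.0, 0.9)

From the two frames, the blue capsule sits at roughly (4.6, 3.1) before and (3.6, 4.0) after.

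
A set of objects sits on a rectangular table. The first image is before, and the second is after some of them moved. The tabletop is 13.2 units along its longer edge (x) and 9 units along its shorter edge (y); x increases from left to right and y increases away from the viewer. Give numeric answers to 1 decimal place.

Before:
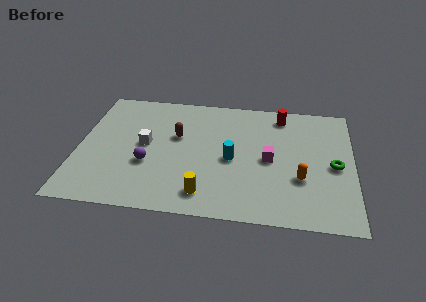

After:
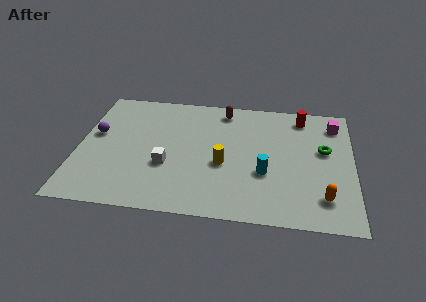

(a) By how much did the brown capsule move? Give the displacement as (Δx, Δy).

(2.2, 2.3)

The brown capsule started near (4.7, 5.5) and ended near (6.9, 7.8).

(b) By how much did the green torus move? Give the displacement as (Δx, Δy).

(-0.5, 1.1)

The green torus started near (12.3, 4.2) and ended near (11.8, 5.3).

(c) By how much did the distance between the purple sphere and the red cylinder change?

+2.5

The distance was about 7.7 in the first image and 10.2 in the second, so they moved 2.5 units further apart.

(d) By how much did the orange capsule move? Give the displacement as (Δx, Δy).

(1.1, -1.2)

The orange capsule was at about (10.7, 3.1) and moved to about (11.8, 1.9).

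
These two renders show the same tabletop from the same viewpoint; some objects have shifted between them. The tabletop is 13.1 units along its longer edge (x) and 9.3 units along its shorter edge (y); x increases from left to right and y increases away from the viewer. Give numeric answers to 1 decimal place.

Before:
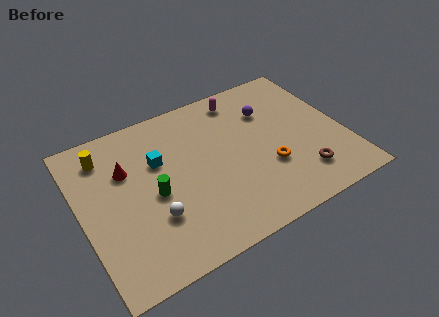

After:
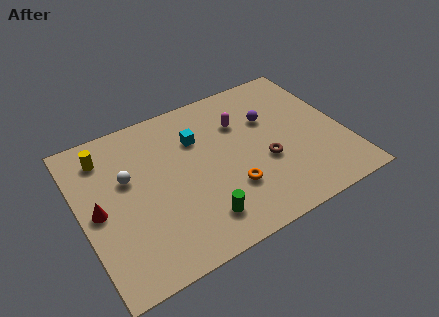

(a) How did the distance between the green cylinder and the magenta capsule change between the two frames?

-0.8

Before: roughly 6.3 units apart; after: 5.5. That's 0.8 units closer together.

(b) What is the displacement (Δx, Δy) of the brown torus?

(-1.6, 1.6)

The brown torus started near (10.6, 2.0) and ended near (9.0, 3.6).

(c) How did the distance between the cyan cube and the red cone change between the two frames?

+4.0

Before: roughly 1.6 units apart; after: 5.6. That's 4.0 units further apart.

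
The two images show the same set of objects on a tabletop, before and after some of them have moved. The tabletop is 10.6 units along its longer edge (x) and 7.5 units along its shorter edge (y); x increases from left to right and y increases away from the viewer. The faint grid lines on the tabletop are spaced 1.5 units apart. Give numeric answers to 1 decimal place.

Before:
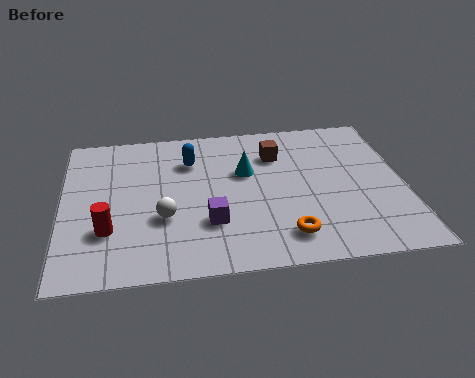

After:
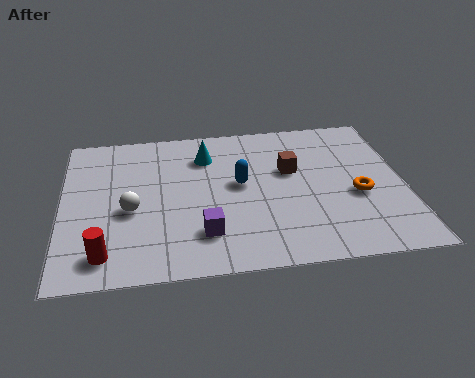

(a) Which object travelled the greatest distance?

the orange torus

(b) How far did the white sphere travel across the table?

1.1

The white sphere was near (3.1, 2.7) before and (2.1, 3.2) after, so it travelled √(1.0² + 0.5²) ≈ 1.1 units.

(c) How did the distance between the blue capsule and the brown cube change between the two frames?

-1.0

Before: roughly 2.7 units apart; after: 1.7. That's 1.0 units closer together.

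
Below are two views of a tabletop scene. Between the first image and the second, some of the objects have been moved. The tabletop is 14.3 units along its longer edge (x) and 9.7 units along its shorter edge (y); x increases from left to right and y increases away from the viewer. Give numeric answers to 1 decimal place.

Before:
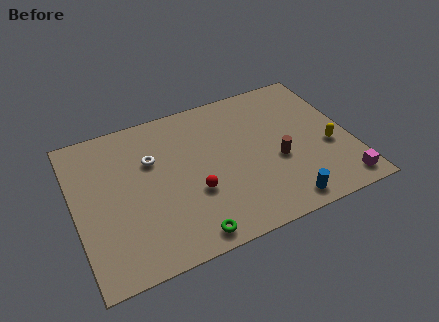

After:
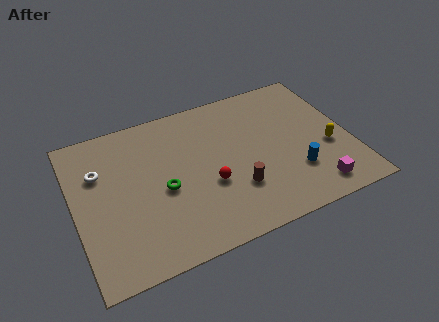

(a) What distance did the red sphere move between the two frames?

0.8

The red sphere moved from about (6.0, 3.5) to (6.8, 3.7), a distance of √(0.8² + 0.2²) ≈ 0.8.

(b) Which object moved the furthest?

the green torus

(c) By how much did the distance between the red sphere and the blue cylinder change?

-0.4

The distance was about 4.9 in the first image and 4.5 in the second, so they moved 0.4 units closer together.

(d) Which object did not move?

the yellow capsule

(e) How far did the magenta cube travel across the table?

1.4

From (13.4, 1.2) to (12.0, 1.4), the magenta cube covered √(1.4² + 0.2²) ≈ 1.4 units.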